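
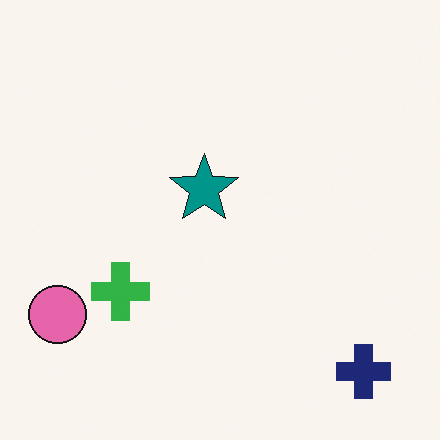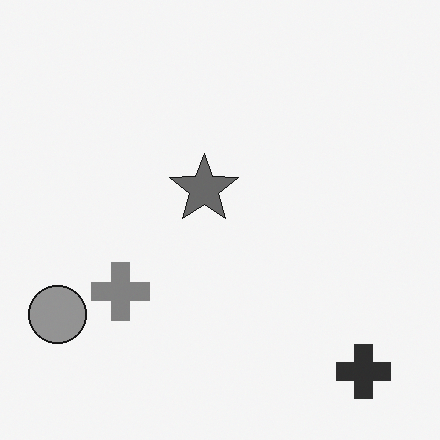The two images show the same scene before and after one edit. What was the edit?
This is the original image converted to grayscale.

All color is removed — every shape is now a shade of grey.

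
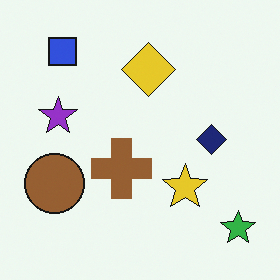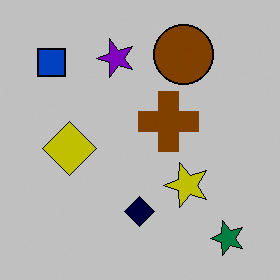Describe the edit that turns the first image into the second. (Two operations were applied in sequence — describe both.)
The image was aggressively posterized, then transposed (reflected across the top-left ↔ bottom-right diagonal).

Each flat color has snapped to a coarser quantized level — most visibly, the near-white background has dropped to a flat grey. Shapes have swapped their row and column positions — what was in the top-right is now in the bottom-left — a diagonal reflection.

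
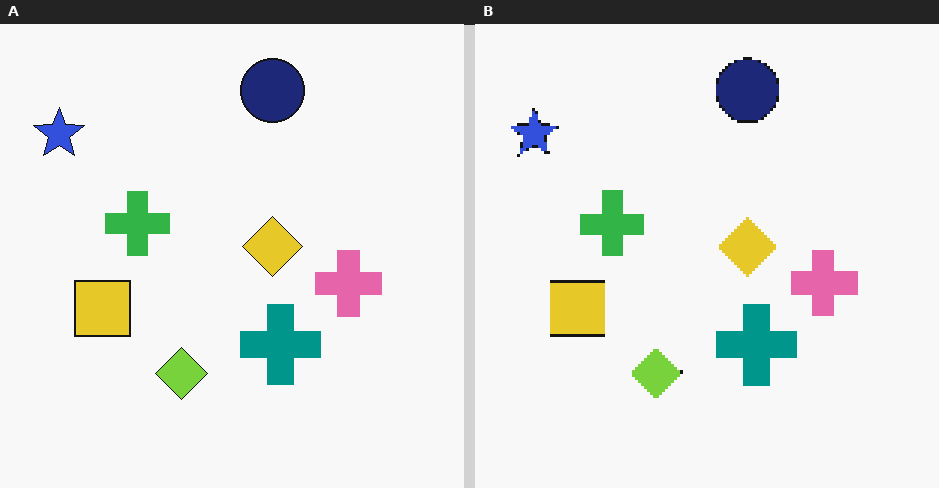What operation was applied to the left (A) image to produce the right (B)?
The right (B) image is the left (A) lightly pixelated (a mild mosaic effect).

Shapes are reduced to large square blocks; fine edges and outlines are lost — a downscale-then-upscale (mosaic) effect.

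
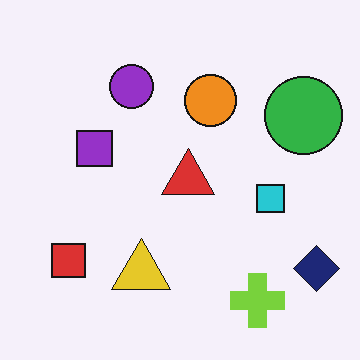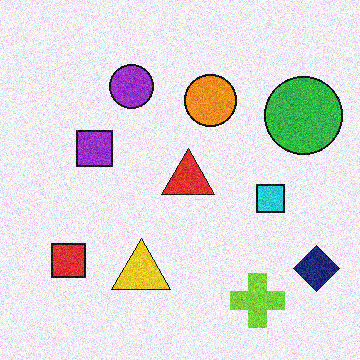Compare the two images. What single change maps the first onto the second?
The image was degraded with visible gaussian noise.

Random speckle covers the whole image, including the flat background.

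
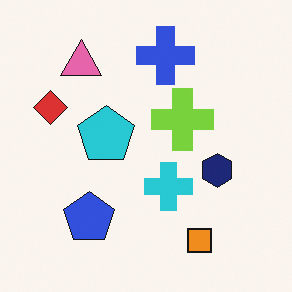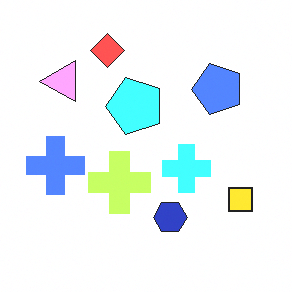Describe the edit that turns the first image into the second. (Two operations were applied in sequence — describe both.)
The image was brightened a lot, then transposed (reflected across the top-left ↔ bottom-right diagonal).

Every pixel — background and shapes alike — is uniformly brightened. Shapes have swapped their row and column positions — what was in the top-right is now in the bottom-left — a diagonal reflection.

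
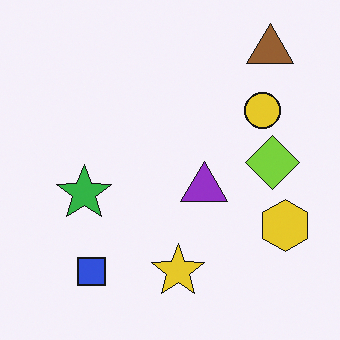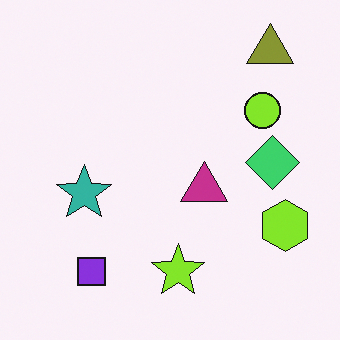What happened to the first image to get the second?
The second image is the first hue-shifted slightly.

Every shape's color has rotated by the same amount around the hue wheel — a uniform hue shift.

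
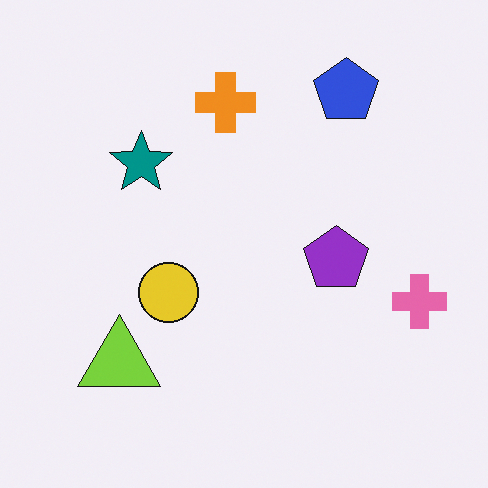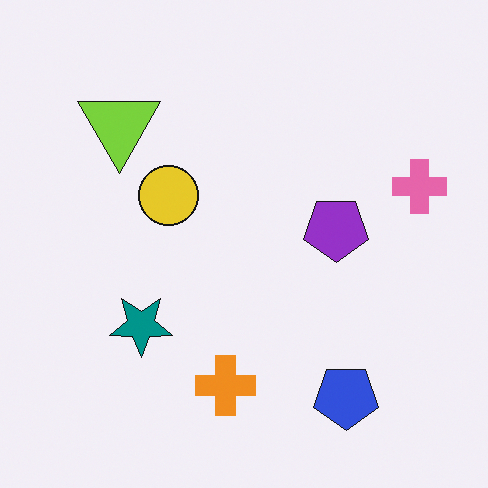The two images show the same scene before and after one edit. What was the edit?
The image was flipped vertically (top ↔ bottom).

The blue pentagon is in the top-right of the first image and the bottom-right of the second — shapes on opposite sides of the horizontal midline have swapped in a mirror flip.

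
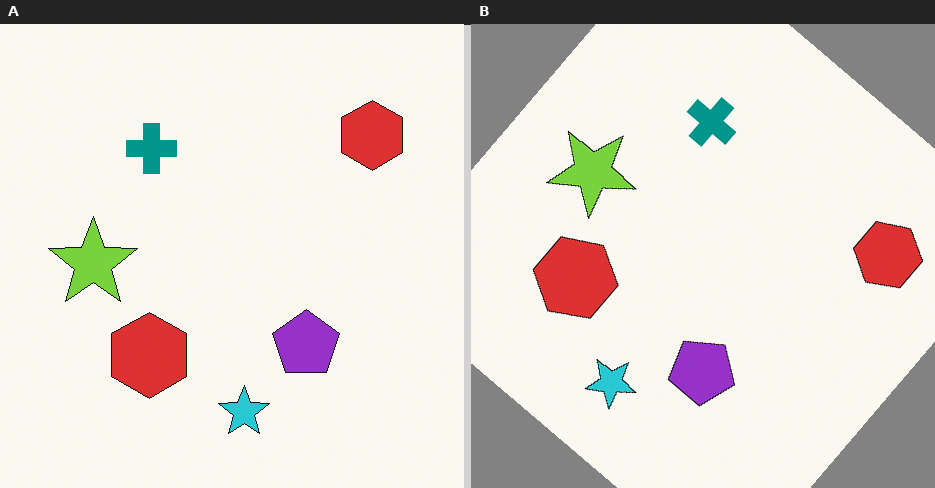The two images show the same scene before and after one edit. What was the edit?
The transformation is: rotated clockwise by a large amount — several tens of degrees.

Every shape is tilted by the same angle and the image corners show triangular fill wedges — a whole-image rotation by a non-right angle.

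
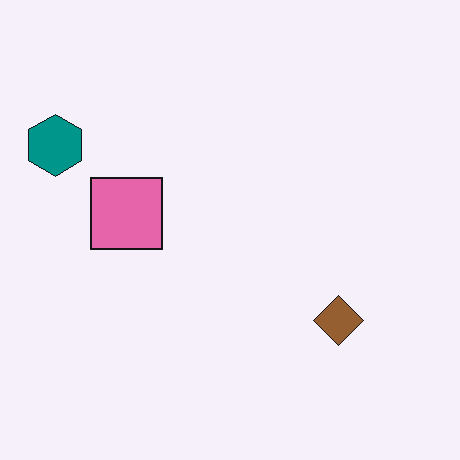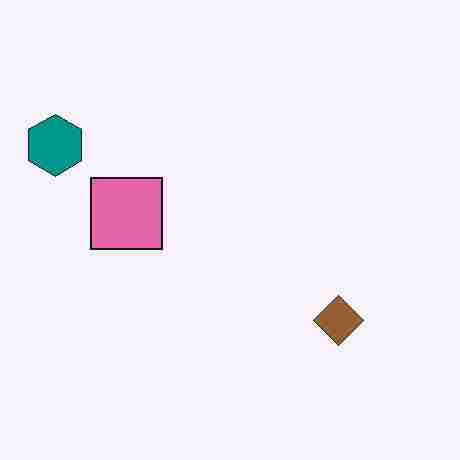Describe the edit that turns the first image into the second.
The image was degraded with heavy JPEG compression.

Blocky 8×8 compression artifacts appear around shape edges and the flat background shows ringing — characteristic JPEG degradation.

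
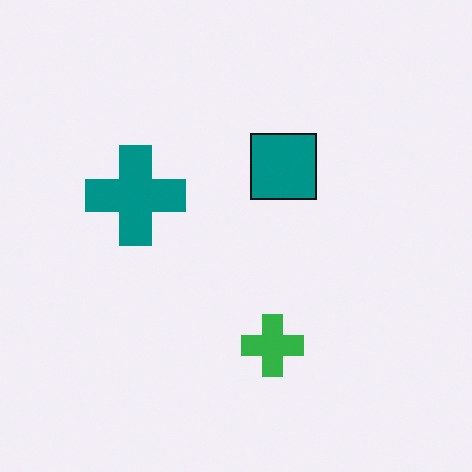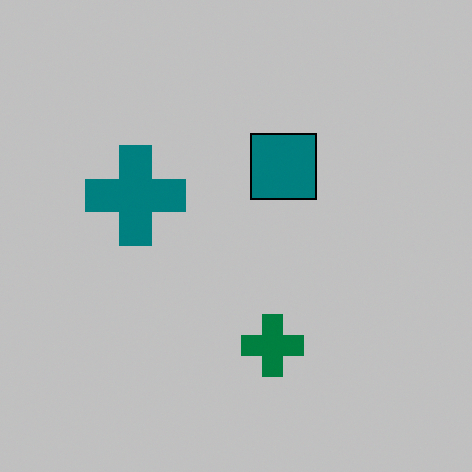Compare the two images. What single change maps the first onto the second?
The transformation is: aggressively posterized.

Each flat color has snapped to a coarser quantized level — most visibly, the near-white background has dropped to a flat grey.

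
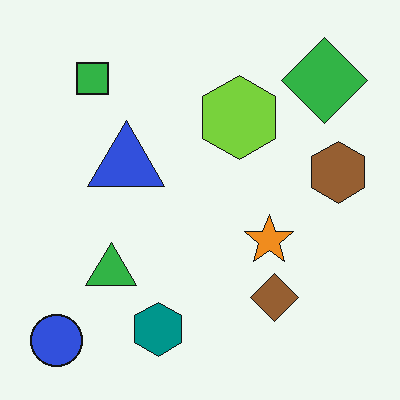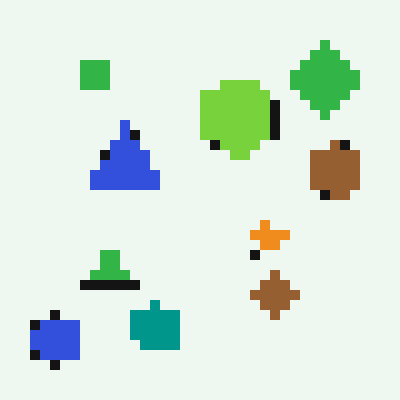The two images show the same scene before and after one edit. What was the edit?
Heavily pixelated into large blocks.

Shapes are reduced to large square blocks; fine edges and outlines are lost — a downscale-then-upscale (mosaic) effect.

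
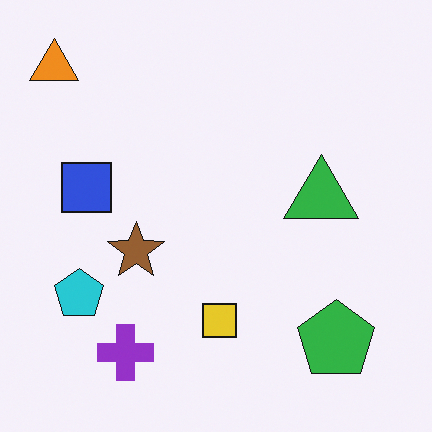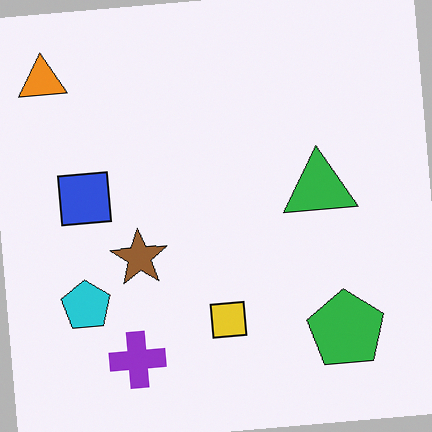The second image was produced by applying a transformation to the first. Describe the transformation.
Rotated counter-clockwise by a small amount.

Every shape is tilted by the same angle and the image corners show triangular fill wedges — a whole-image rotation by a non-right angle.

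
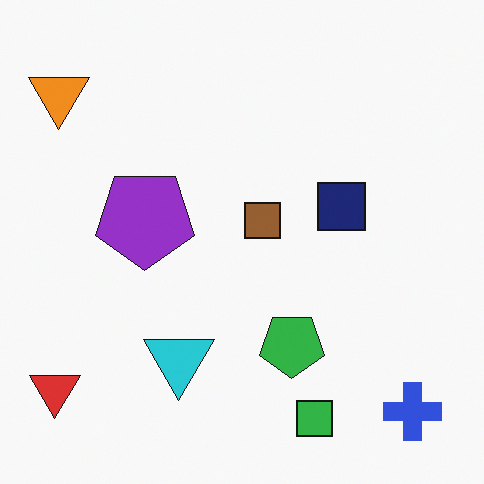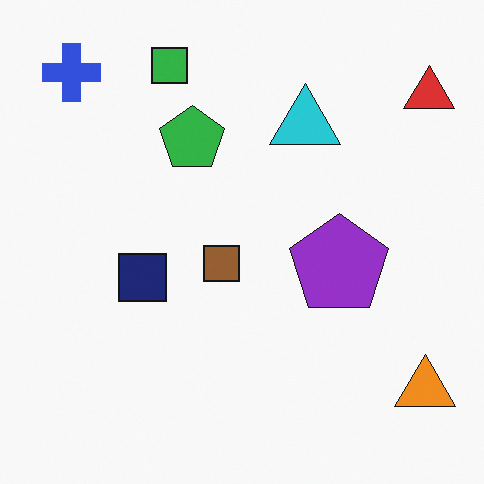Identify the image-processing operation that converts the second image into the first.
The transformation is: rotated 180°.

The blue cross sits in the top-left of the second image and the bottom-right of the first — consistent with a whole-image 180° rotation.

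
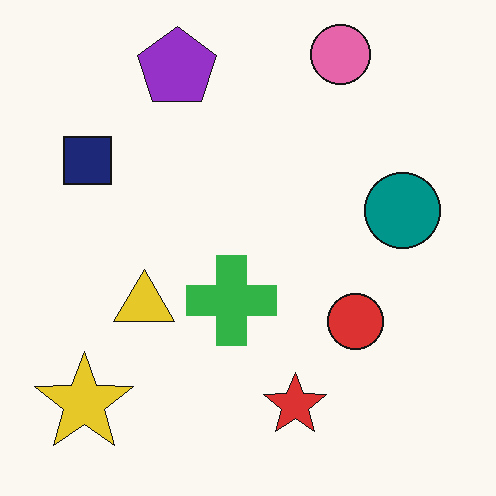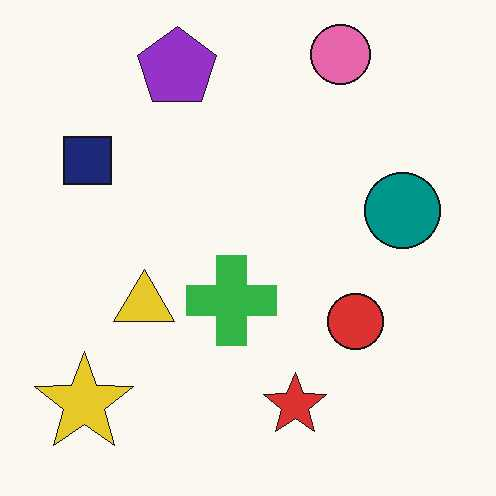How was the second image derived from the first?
This is the original image given moderate JPEG compression.

Blocky 8×8 compression artifacts appear around shape edges and the flat background shows ringing — characteristic JPEG degradation.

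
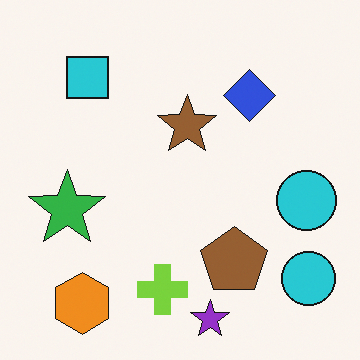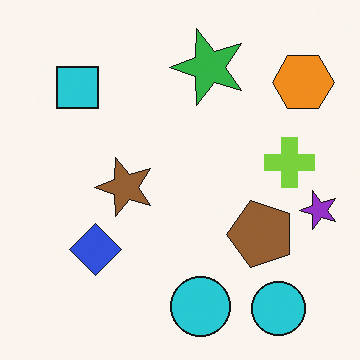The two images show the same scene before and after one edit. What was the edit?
This is the original image transposed (reflected across the top-left ↔ bottom-right diagonal).

Shapes have swapped their row and column positions — what was in the top-right is now in the bottom-left — a diagonal reflection.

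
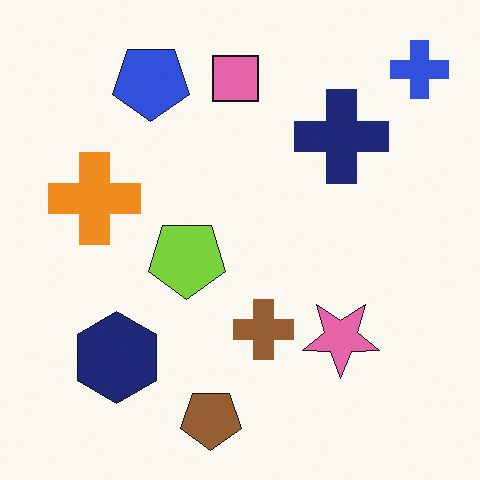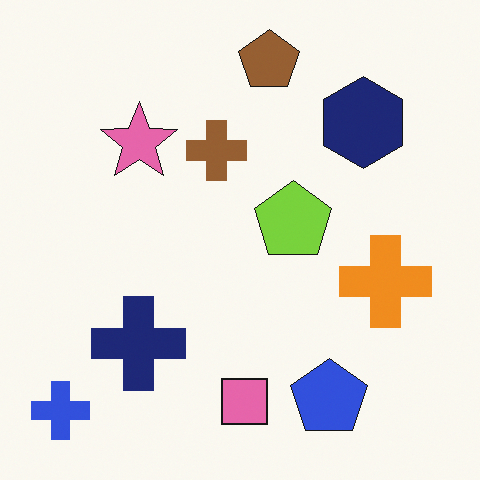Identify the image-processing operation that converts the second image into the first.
It was rotated 180°.

The blue cross sits in the bottom-left of the second image and the top-right of the first — consistent with a whole-image 180° rotation.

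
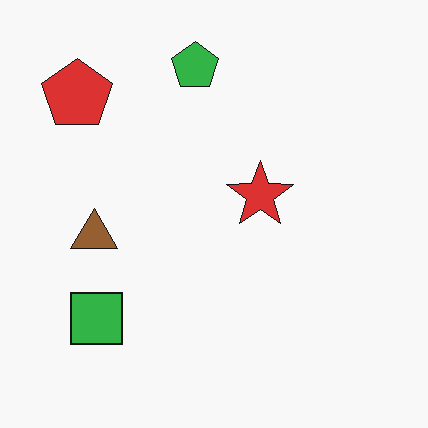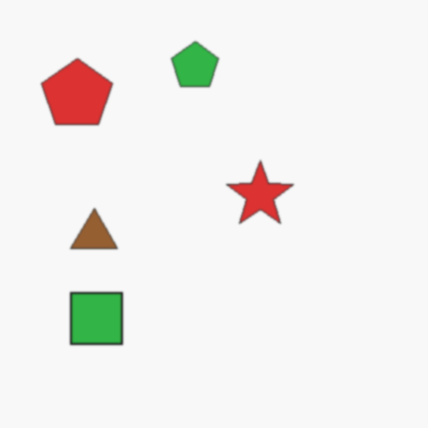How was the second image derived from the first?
The image was lightly blurred.

Shape edges and outlines are uniformly softened across the whole image.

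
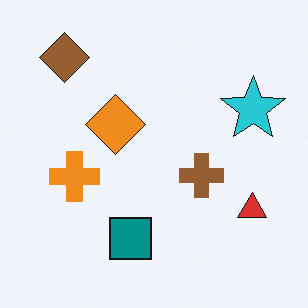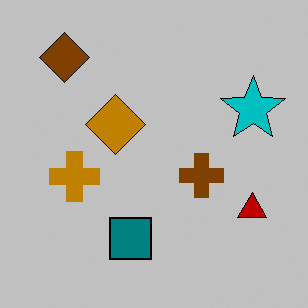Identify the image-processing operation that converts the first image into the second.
The image was heavily posterized to just a handful of flat colors.

Each flat color has snapped to a coarser quantized level — most visibly, the near-white background has dropped to a flat grey.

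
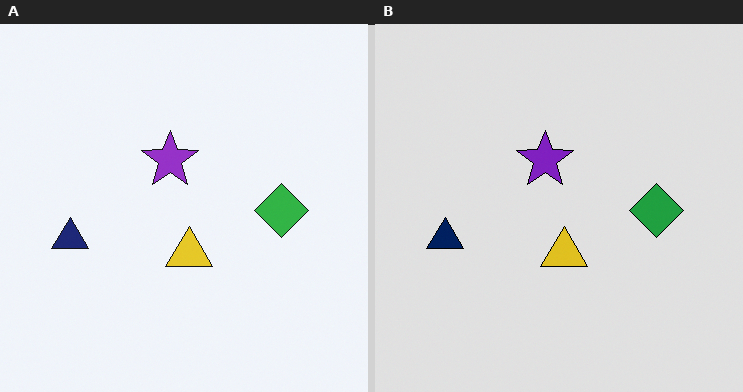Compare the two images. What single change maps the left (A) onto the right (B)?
The transformation is: posterized to a reduced palette.

Each flat color has snapped to a coarser quantized level — most visibly, the near-white background has dropped to a flat grey.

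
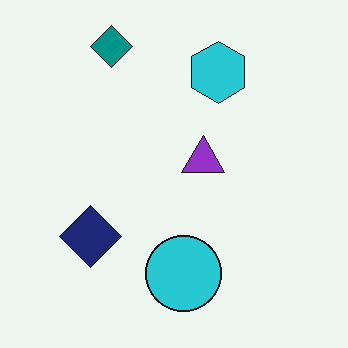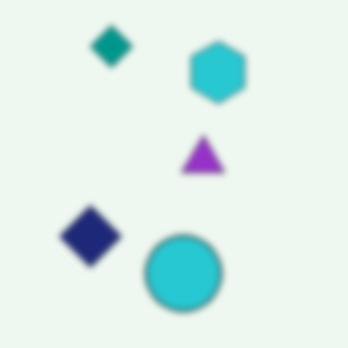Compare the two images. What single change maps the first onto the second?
Moderately blurred.

Shape edges and outlines are uniformly softened across the whole image.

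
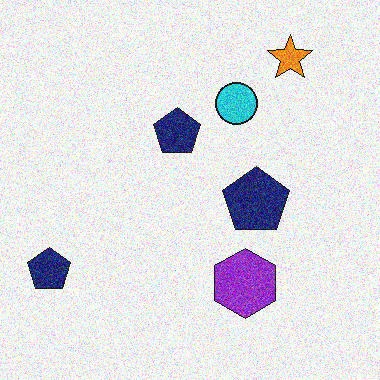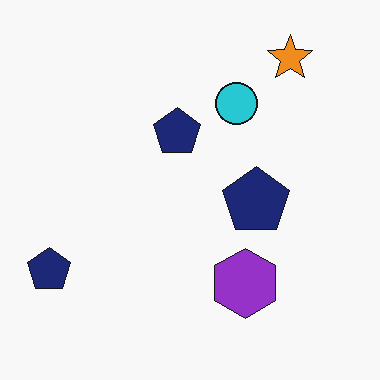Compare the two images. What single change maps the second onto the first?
The image was degraded with visible gaussian noise.

Random speckle covers the whole image, including the flat background.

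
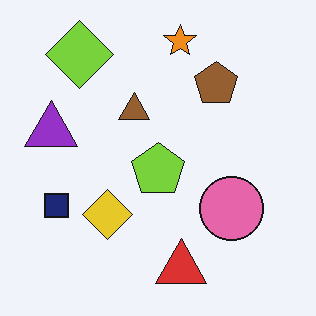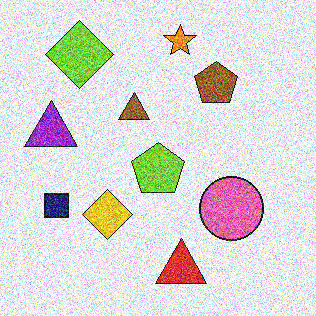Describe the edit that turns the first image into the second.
The second image is the first degraded with heavy additive noise.

Random speckle covers the whole image, including the flat background.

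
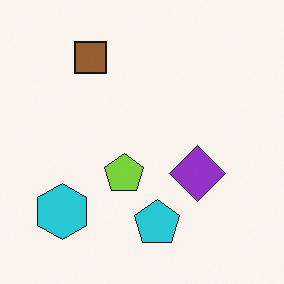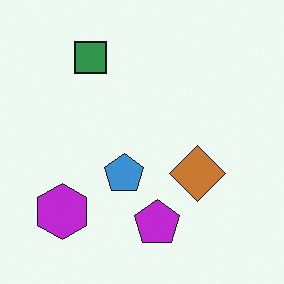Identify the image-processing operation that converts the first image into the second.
The second image is the first hue-shifted by a moderate amount.

Every shape's color has rotated by the same amount around the hue wheel — a uniform hue shift.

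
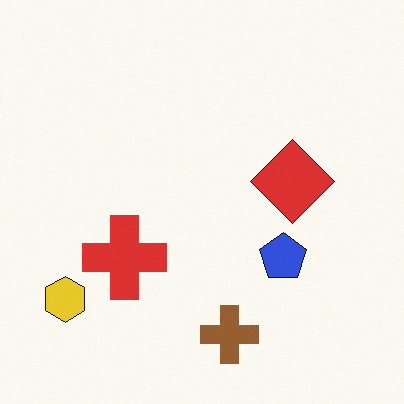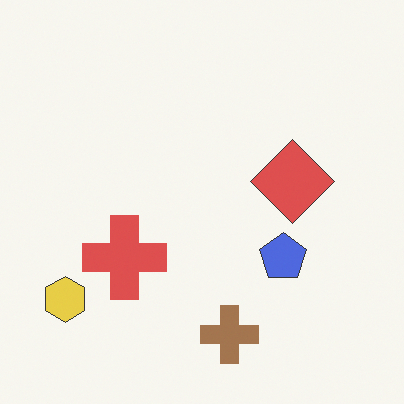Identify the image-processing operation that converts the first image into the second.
This is the original image given slightly reduced contrast.

Tones are pushed toward mid-grey across the whole image — a global contrast change.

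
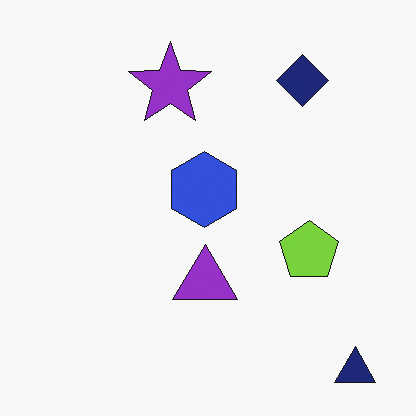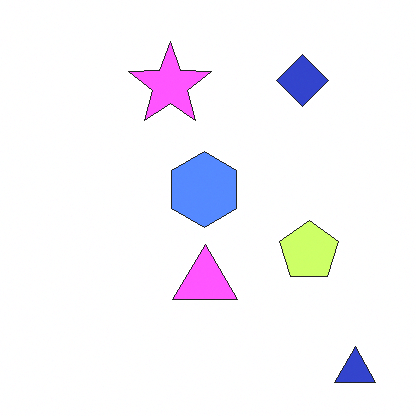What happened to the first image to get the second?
Brightened a lot.

Every pixel — background and shapes alike — is uniformly brightened.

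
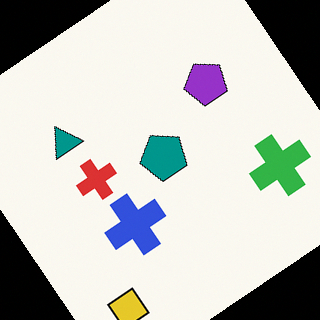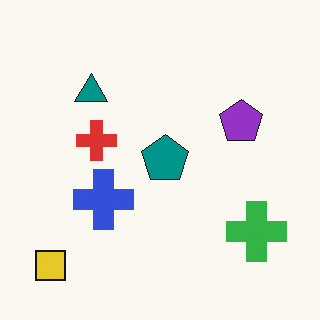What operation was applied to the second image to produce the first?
Rotated counter-clockwise by a large amount — several tens of degrees.

Every shape is tilted by the same angle and the image corners show triangular fill wedges — a whole-image rotation by a non-right angle.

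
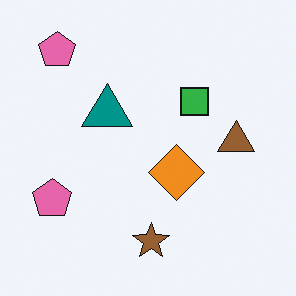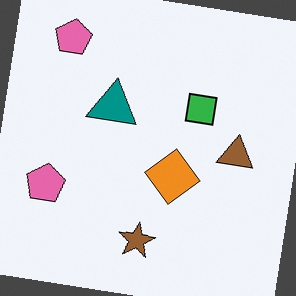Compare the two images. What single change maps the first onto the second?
The second image is the first rotated clockwise by a few degrees.

Every shape is tilted by the same angle and the image corners show triangular fill wedges — a whole-image rotation by a non-right angle.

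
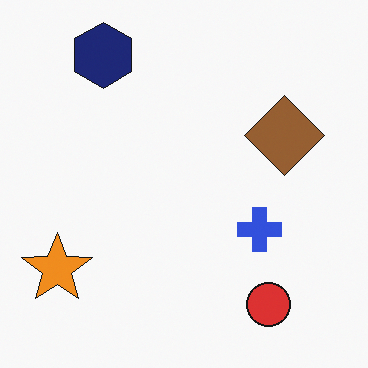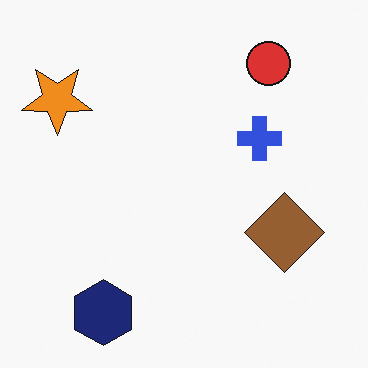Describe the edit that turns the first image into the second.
The image was flipped vertically (top ↔ bottom).

The navy hexagon is in the top-left of the first image and the bottom-left of the second — shapes on opposite sides of the horizontal midline have swapped in a mirror flip.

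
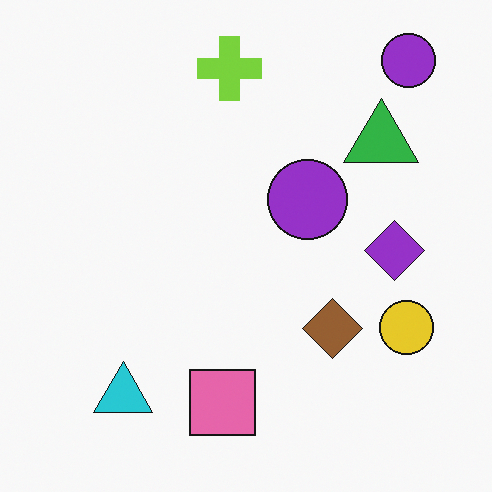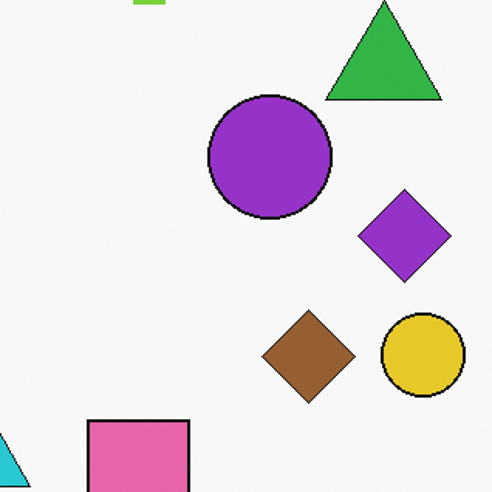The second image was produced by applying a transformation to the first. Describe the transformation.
It was cropped to a modestly smaller region and rescaled.

The visible shapes are larger and the field of view is narrower; shapes near the original edges may be partly or wholly outside the frame — a crop-and-rescale.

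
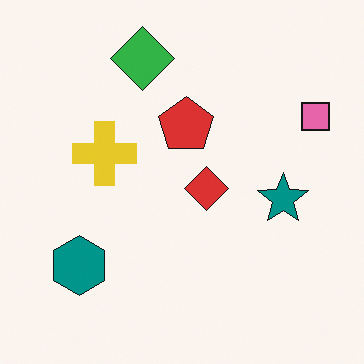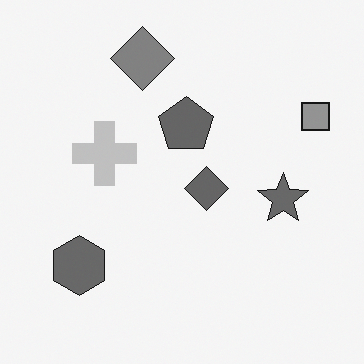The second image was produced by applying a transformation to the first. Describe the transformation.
The transformation is: converted to grayscale.

All color is removed — every shape is now a shade of grey.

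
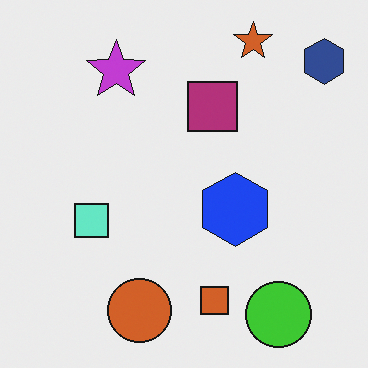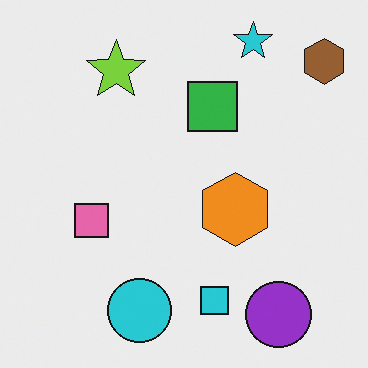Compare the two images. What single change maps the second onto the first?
It was hue-shifted through roughly half the color wheel.

Every shape's color has rotated by the same amount around the hue wheel — a uniform hue shift.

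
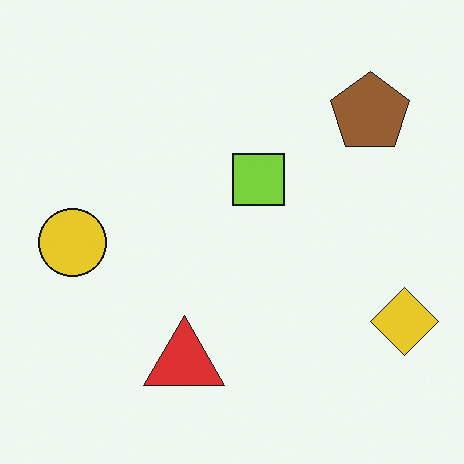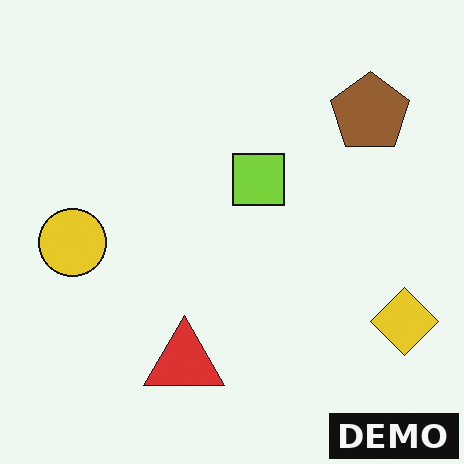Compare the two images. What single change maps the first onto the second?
The image was watermarked with the text "DEMO" in the lower-right corner.

A dark label reading "DEMO" appears in the lower-right corner.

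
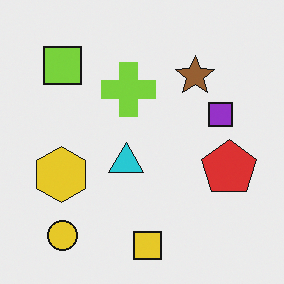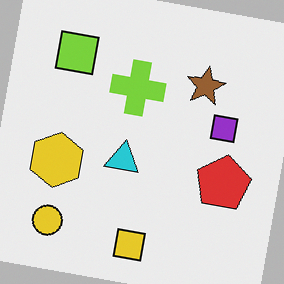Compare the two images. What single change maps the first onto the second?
The transformation is: rotated clockwise by a small amount.

Every shape is tilted by the same angle and the image corners show triangular fill wedges — a whole-image rotation by a non-right angle.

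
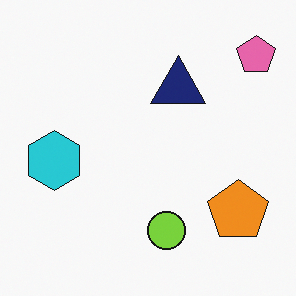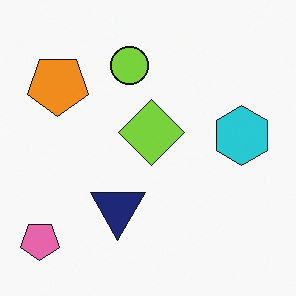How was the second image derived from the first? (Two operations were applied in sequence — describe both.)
The second image is the first rotated 180°, then overlaid with an additional lime diamond.

The pink pentagon sits in the top-right of the first image and the bottom-left of the second — consistent with a whole-image 180° rotation. A lime diamond appears in the second image that is absent from the first.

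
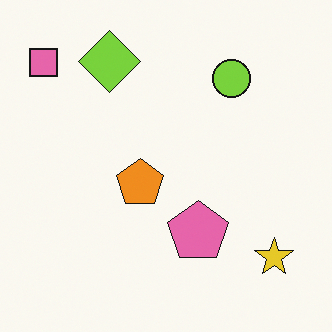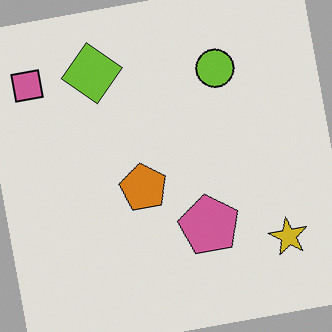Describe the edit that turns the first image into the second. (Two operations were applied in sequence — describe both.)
The transformation is: rotated counter-clockwise by a slight angle, then darkened a little.

Every shape is tilted by the same angle and the image corners show triangular fill wedges — a whole-image rotation by a non-right angle. Every pixel — background and shapes alike — is uniformly darkened.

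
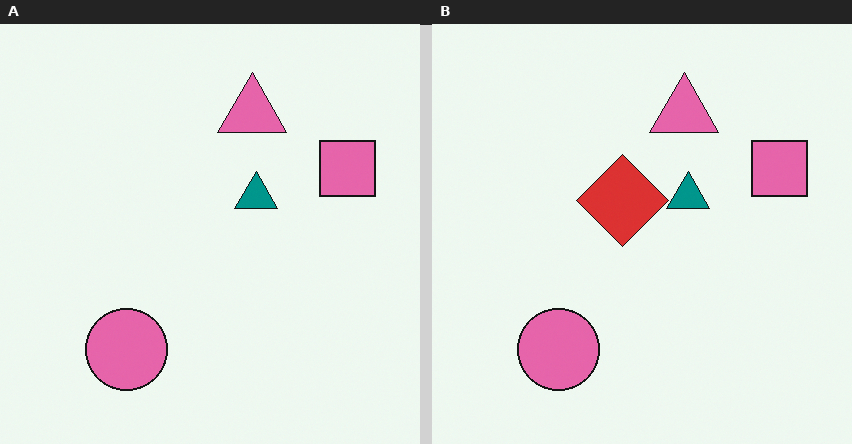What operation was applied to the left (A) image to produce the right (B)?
Overlaid with an additional red diamond.

A red diamond appears in the right (B) image that is absent from the left (A).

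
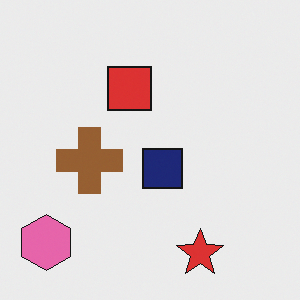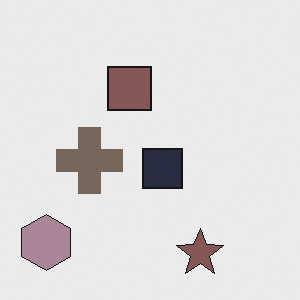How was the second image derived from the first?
This is the original image made much more muted (saturation change).

All colors are more muted and greyish — a global saturation change.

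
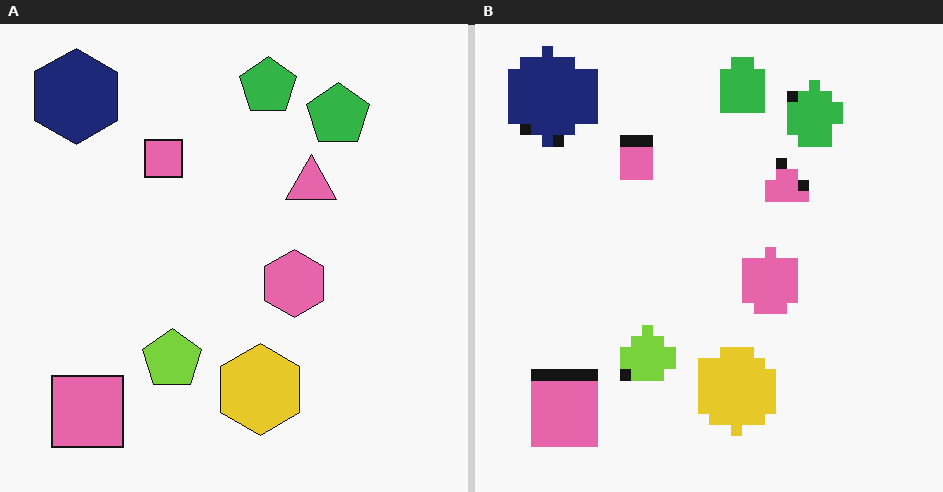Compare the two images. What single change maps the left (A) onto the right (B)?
Heavily pixelated into large blocks.

Shapes are reduced to large square blocks; fine edges and outlines are lost — a downscale-then-upscale (mosaic) effect.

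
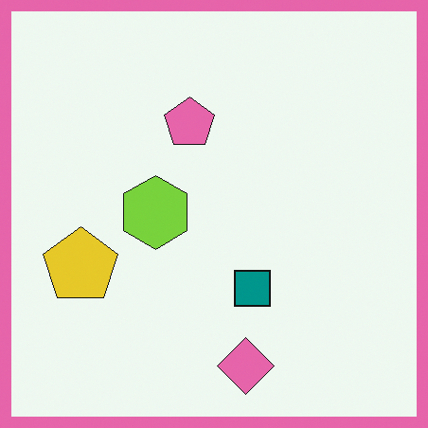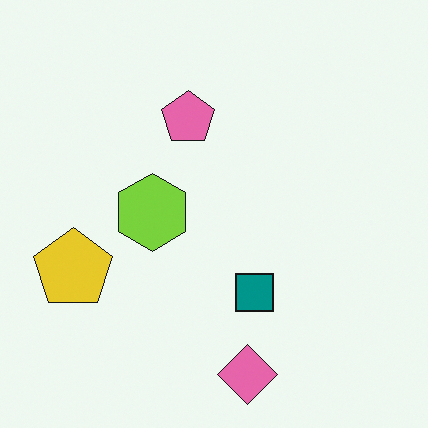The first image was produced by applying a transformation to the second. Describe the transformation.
The first image is the second framed with a pink border.

A solid pink frame runs around the edge of the first image, with the content slightly shrunk inside it.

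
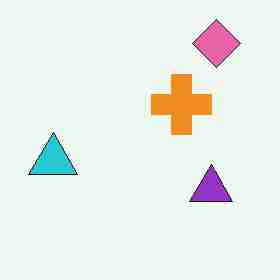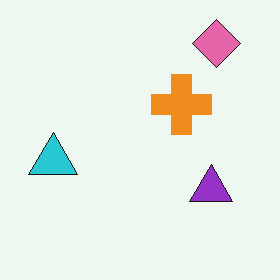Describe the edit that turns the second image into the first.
This is the original image degraded with heavy JPEG compression.

Blocky 8×8 compression artifacts appear around shape edges and the flat background shows ringing — characteristic JPEG degradation.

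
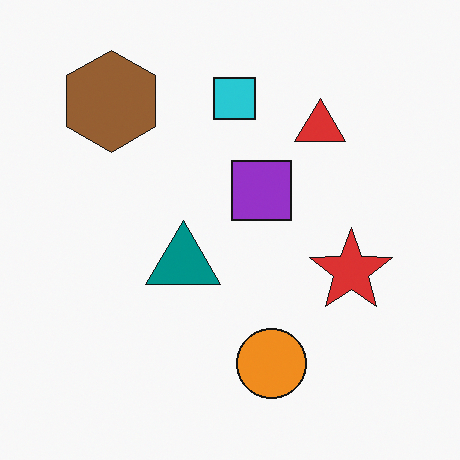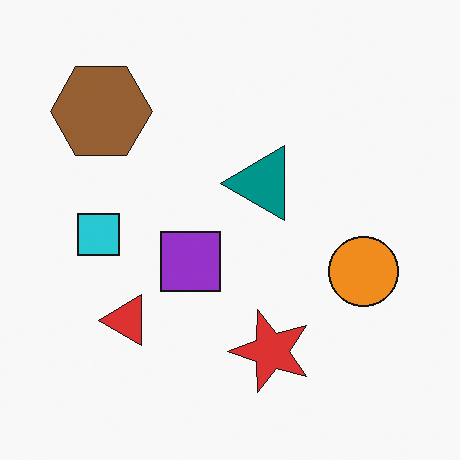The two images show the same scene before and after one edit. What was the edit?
The transformation is: transposed (reflected across the top-left ↔ bottom-right diagonal).

Shapes have swapped their row and column positions — what was in the top-right is now in the bottom-left — a diagonal reflection.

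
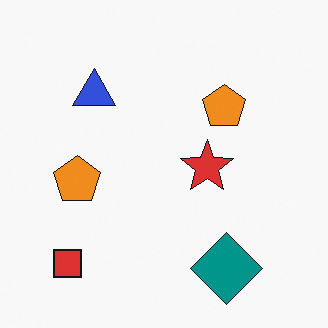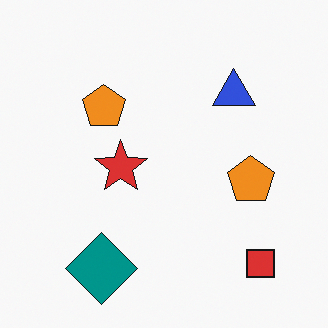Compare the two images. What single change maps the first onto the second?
Flipped horizontally (left ↔ right).

The red square is in the bottom-left of the first image and the bottom-right of the second — shapes on opposite sides of the vertical midline have swapped in a mirror flip.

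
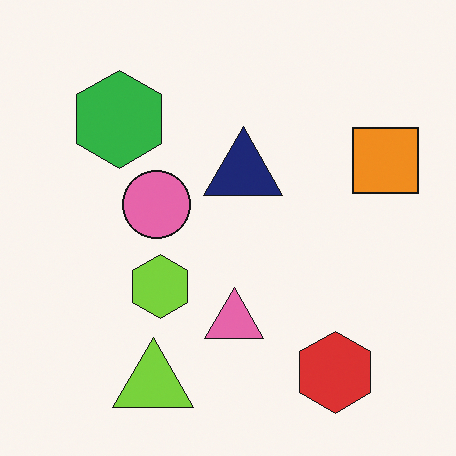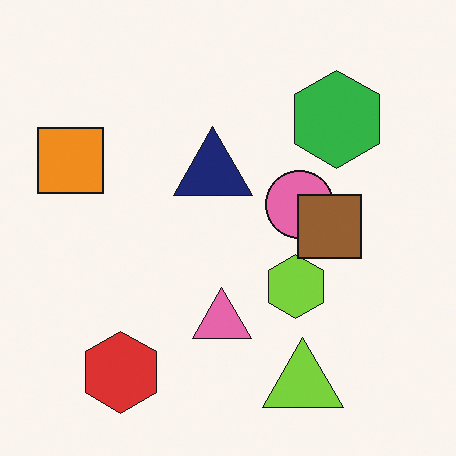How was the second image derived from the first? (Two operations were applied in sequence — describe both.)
This is the original image flipped horizontally (left ↔ right), then overlaid with an additional brown square.

The orange square is in the right of the first image and the left of the second — shapes on opposite sides of the vertical midline have swapped in a mirror flip. A brown square appears in the second image that is absent from the first.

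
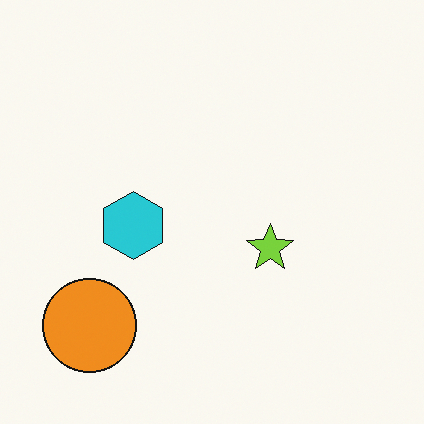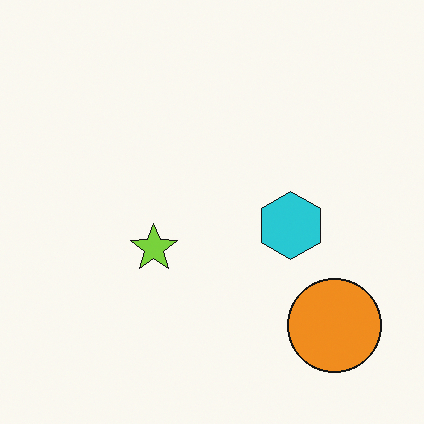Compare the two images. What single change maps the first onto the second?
Flipped horizontally (left ↔ right).

The orange circle is in the bottom-left of the first image and the bottom-right of the second — shapes on opposite sides of the vertical midline have swapped in a mirror flip.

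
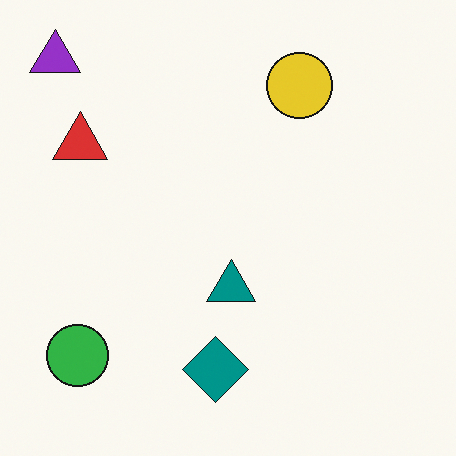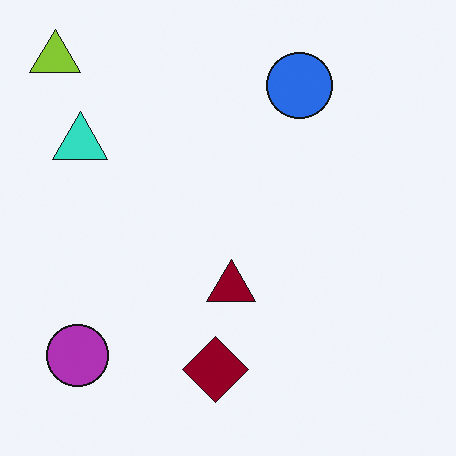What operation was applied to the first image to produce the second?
It was hue-shifted through roughly half the color wheel.

Every shape's color has rotated by the same amount around the hue wheel — a uniform hue shift.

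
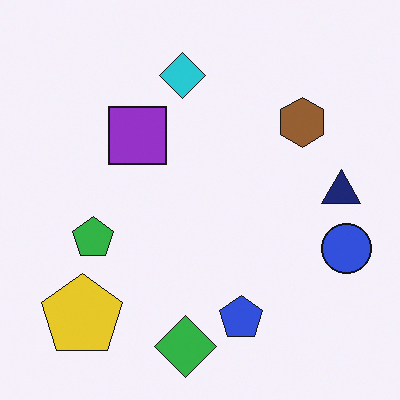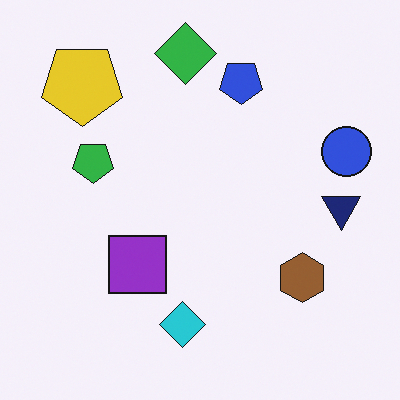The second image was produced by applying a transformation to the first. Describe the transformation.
It was flipped vertically (top ↔ bottom).

The green diamond is in the bottom of the first image and the top of the second — shapes on opposite sides of the horizontal midline have swapped in a mirror flip.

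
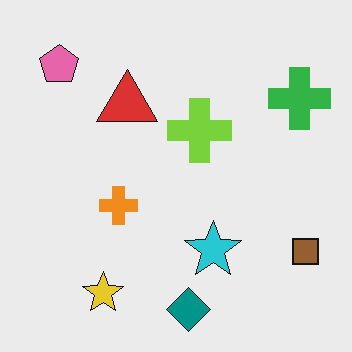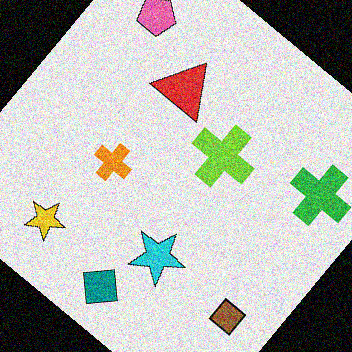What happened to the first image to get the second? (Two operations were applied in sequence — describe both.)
This is the original image rotated clockwise by a large amount — several tens of degrees, then degraded with strong gaussian noise.

Every shape is tilted by the same angle and the image corners show triangular fill wedges — a whole-image rotation by a non-right angle. Random speckle covers the whole image, including the flat background.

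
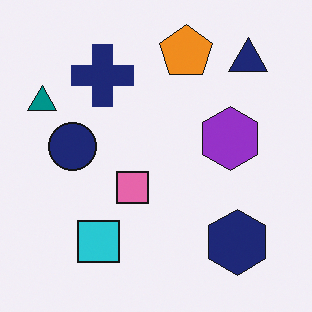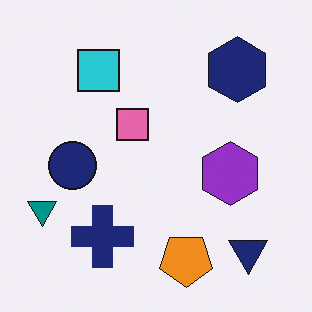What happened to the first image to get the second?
The transformation is: flipped vertically (top ↔ bottom).

The orange pentagon is in the top of the first image and the bottom of the second — shapes on opposite sides of the horizontal midline have swapped in a mirror flip.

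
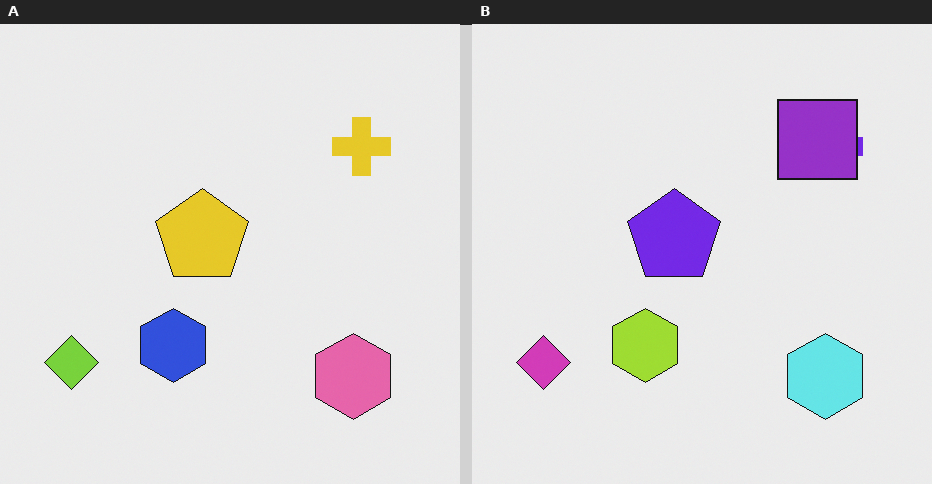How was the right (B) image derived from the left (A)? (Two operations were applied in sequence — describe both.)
This is the original image hue-shifted by a large amount, then overlaid with an additional purple square.

Every shape's color has rotated by the same amount around the hue wheel — a uniform hue shift. A purple square appears in the right (B) image that is absent from the left (A).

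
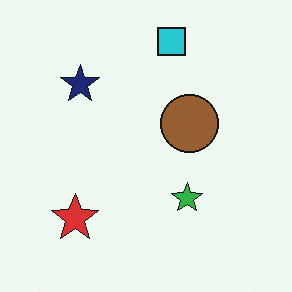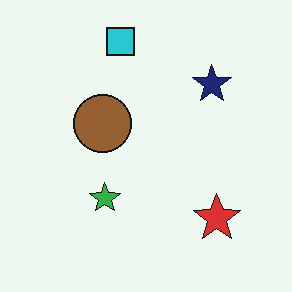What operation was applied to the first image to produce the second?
This is the original image flipped horizontally (left ↔ right).

The red star is in the bottom-left of the first image and the bottom-right of the second — shapes on opposite sides of the vertical midline have swapped in a mirror flip.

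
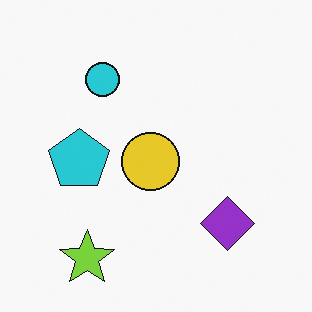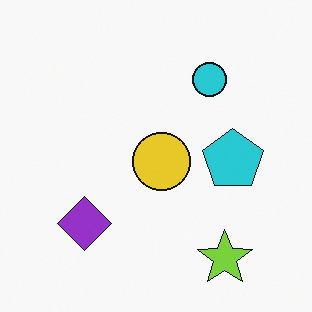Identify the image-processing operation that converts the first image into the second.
Flipped horizontally (left ↔ right).

The cyan pentagon is in the left of the first image and the right of the second — shapes on opposite sides of the vertical midline have swapped in a mirror flip.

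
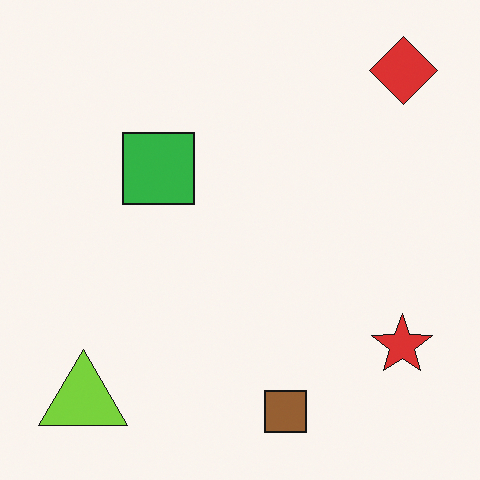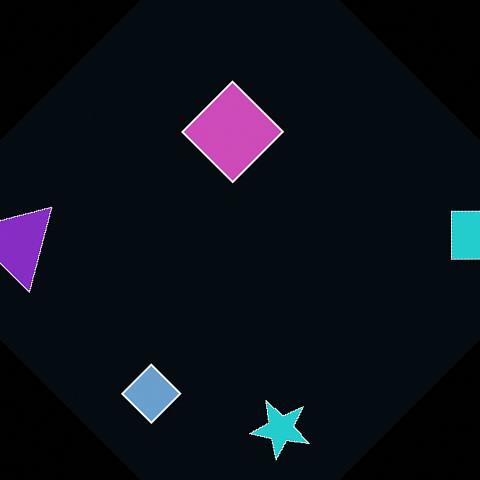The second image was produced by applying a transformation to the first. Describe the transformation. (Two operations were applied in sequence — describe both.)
The image was color-inverted (negative), then rotated clockwise by a large amount — several tens of degrees.

The light background has become dark and every shape's color is its complement — a photographic negative. Every shape is tilted by the same angle and the image corners show triangular fill wedges — a whole-image rotation by a non-right angle.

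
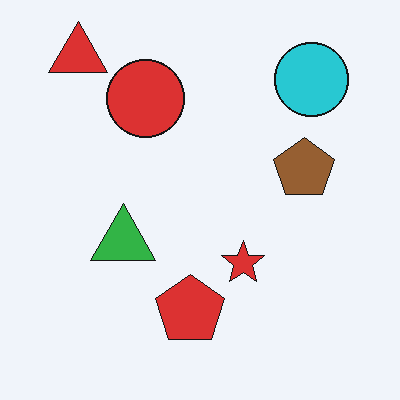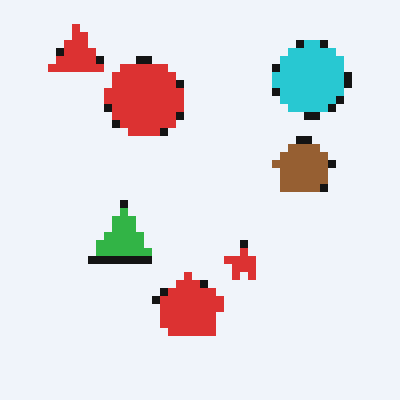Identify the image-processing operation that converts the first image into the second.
This is the original image moderately pixelated.

Shapes are reduced to large square blocks; fine edges and outlines are lost — a downscale-then-upscale (mosaic) effect.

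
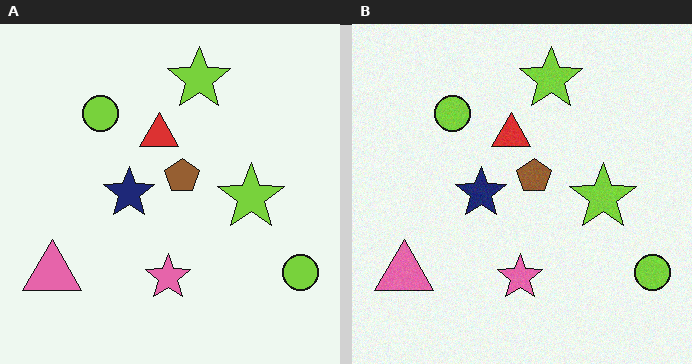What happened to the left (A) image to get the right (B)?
Degraded with light additive noise.

Random speckle covers the whole image, including the flat background.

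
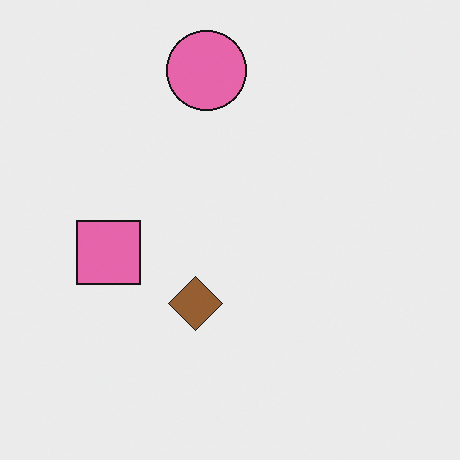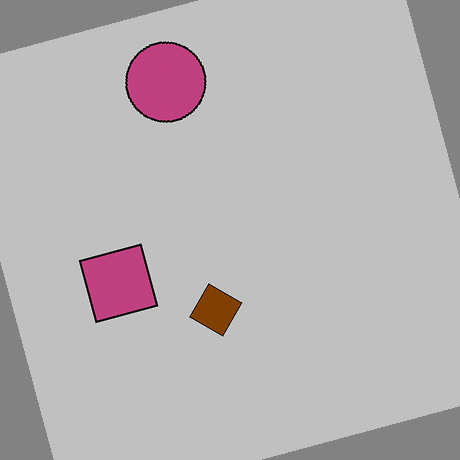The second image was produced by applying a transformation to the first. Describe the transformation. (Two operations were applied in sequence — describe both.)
The second image is the first aggressively posterized, then rotated counter-clockwise by a moderate amount.

Each flat color has snapped to a coarser quantized level — most visibly, the near-white background has dropped to a flat grey. Every shape is tilted by the same angle and the image corners show triangular fill wedges — a whole-image rotation by a non-right angle.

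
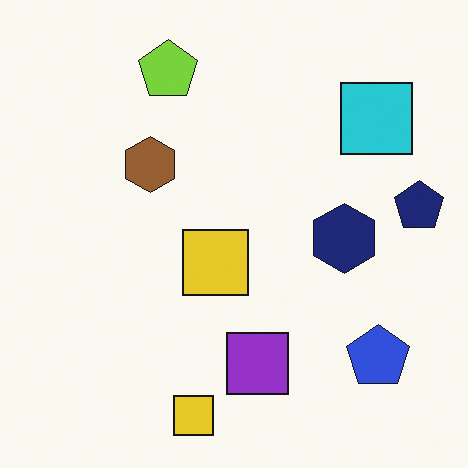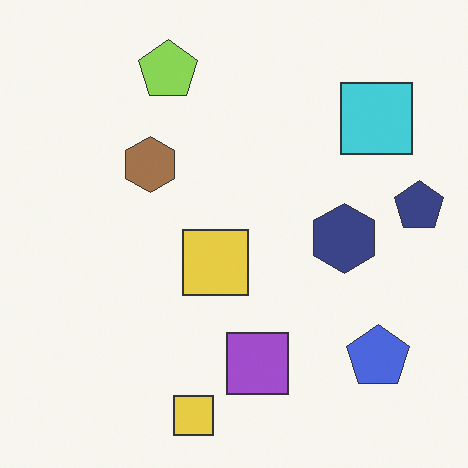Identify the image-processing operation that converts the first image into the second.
Given slightly reduced contrast.

Tones are pushed toward mid-grey across the whole image — a global contrast change.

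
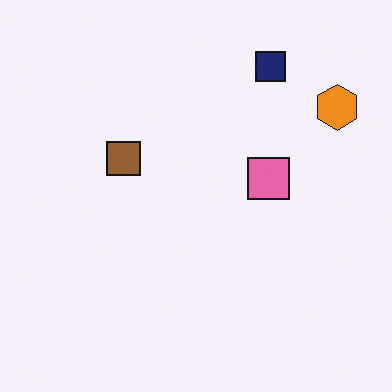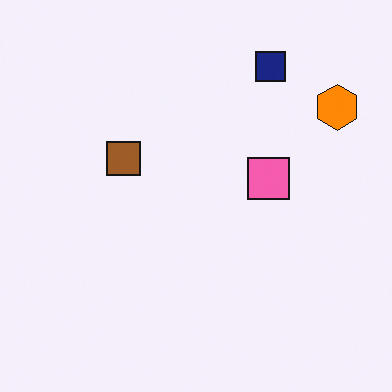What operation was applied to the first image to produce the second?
The image was slightly oversaturated.

All colors are more vivid — a global saturation change.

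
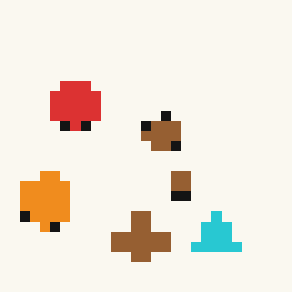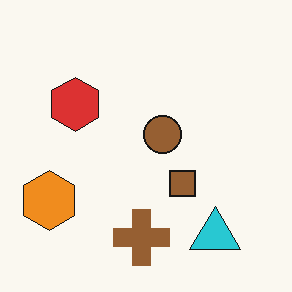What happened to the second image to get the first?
The first image is the second coarsely pixelated.

Shapes are reduced to large square blocks; fine edges and outlines are lost — a downscale-then-upscale (mosaic) effect.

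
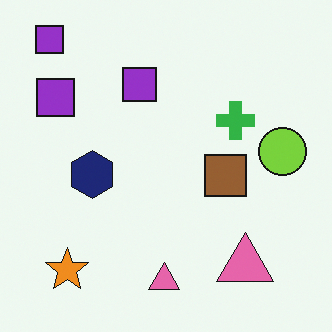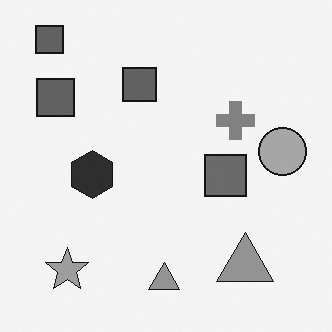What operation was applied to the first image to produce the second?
The transformation is: converted to grayscale.

All color is removed — every shape is now a shade of grey.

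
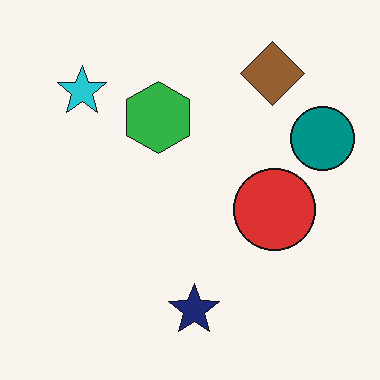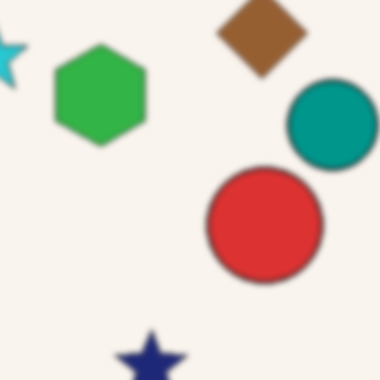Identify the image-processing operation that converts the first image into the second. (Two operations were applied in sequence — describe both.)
This is the original image slightly softened, then cropped slightly and scaled back up.

Shape edges and outlines are uniformly softened across the whole image. The visible shapes are larger and the field of view is narrower; shapes near the original edges may be partly or wholly outside the frame — a crop-and-rescale.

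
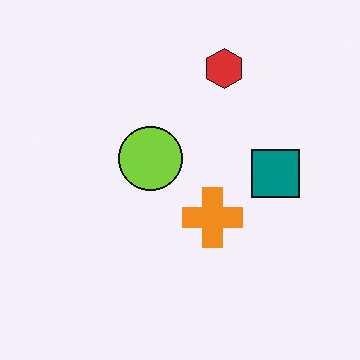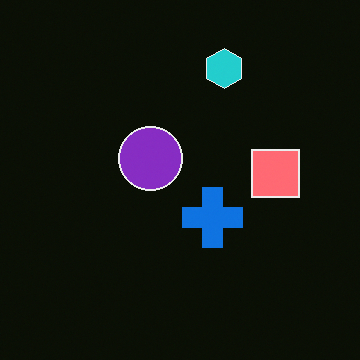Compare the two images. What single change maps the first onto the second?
The second image is the first color-inverted (negative).

The light background has become dark and every shape's color is its complement — a photographic negative.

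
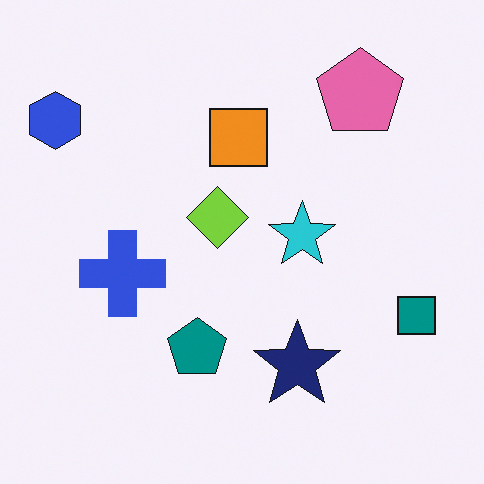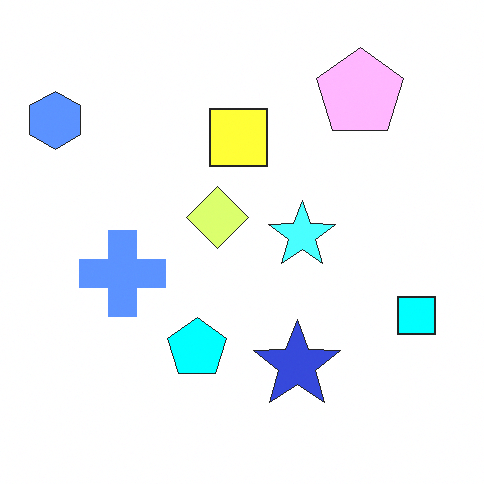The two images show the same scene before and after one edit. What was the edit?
The image was brightened a lot.

Every pixel — background and shapes alike — is uniformly brightened.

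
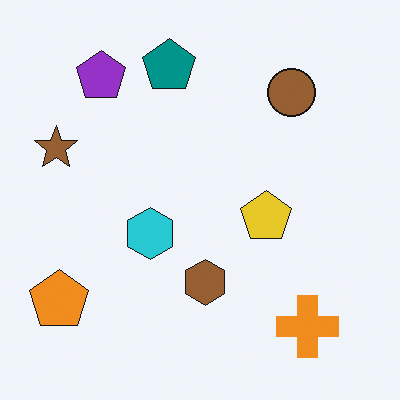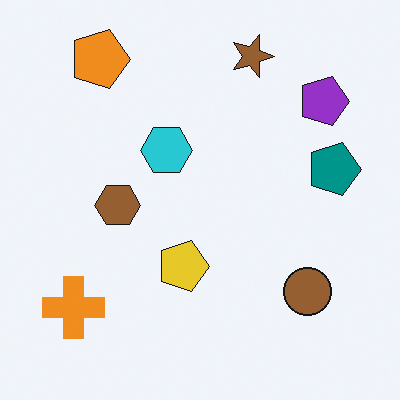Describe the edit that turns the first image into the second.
It was rotated 90° clockwise.

The orange pentagon sits in the bottom-left of the first image and the top-left of the second — consistent with a whole-image 90° clockwise rotation.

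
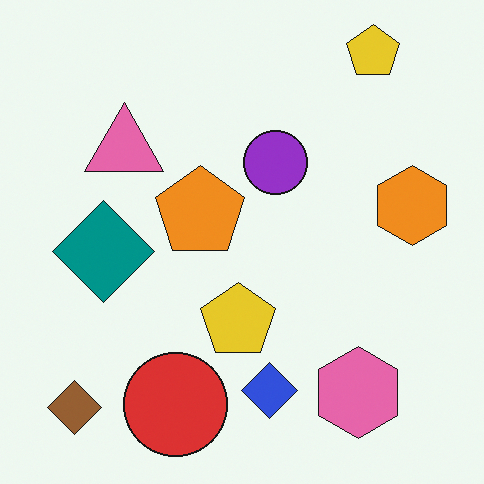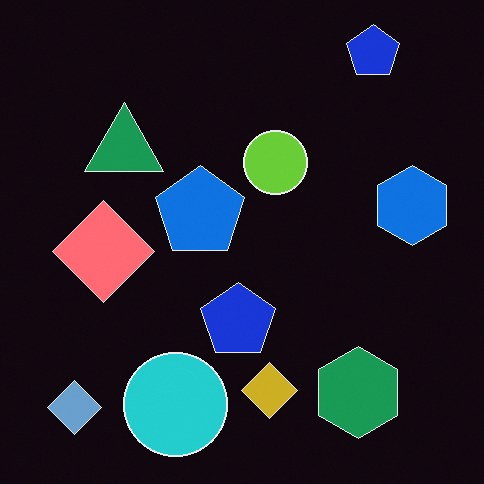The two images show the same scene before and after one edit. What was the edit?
Color-inverted (negative).

The light background has become dark and every shape's color is its complement — a photographic negative.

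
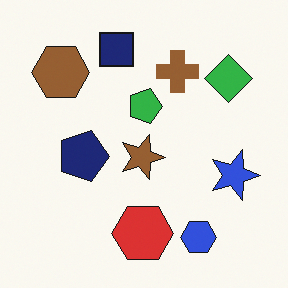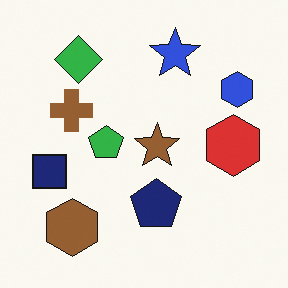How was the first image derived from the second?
The transformation is: rotated 90° clockwise.

The brown hexagon sits in the bottom-left of the second image and the top-left of the first — consistent with a whole-image 90° clockwise rotation.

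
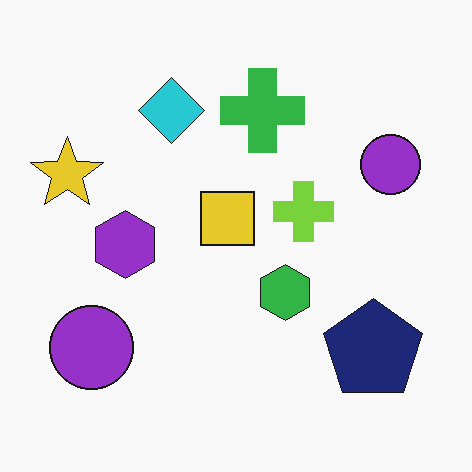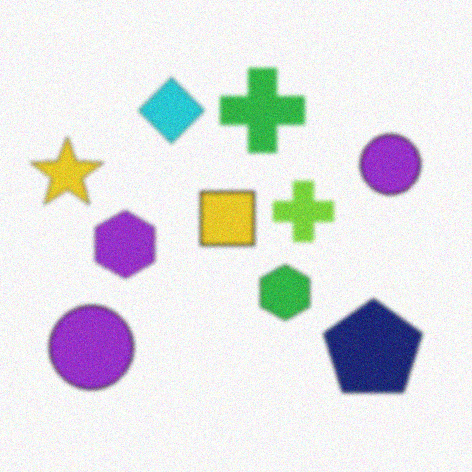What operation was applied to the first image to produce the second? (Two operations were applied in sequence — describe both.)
The second image is the first lightly blurred, then degraded with light additive noise.

Shape edges and outlines are uniformly softened across the whole image. Random speckle covers the whole image, including the flat background.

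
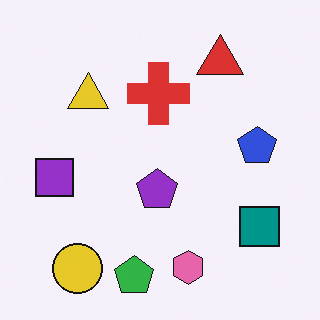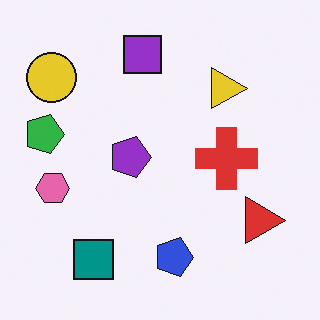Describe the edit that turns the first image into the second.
It was rotated 90° clockwise.

The yellow circle sits in the bottom-left of the first image and the top-left of the second — consistent with a whole-image 90° clockwise rotation.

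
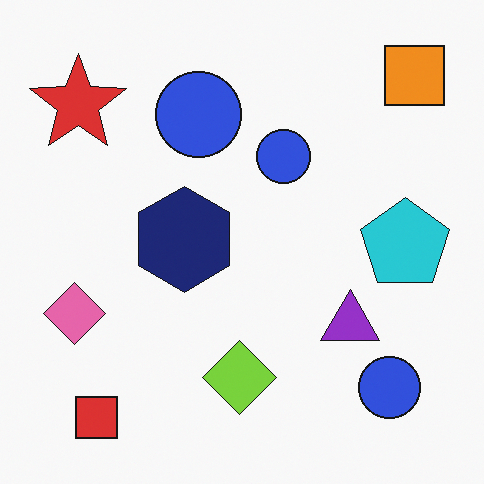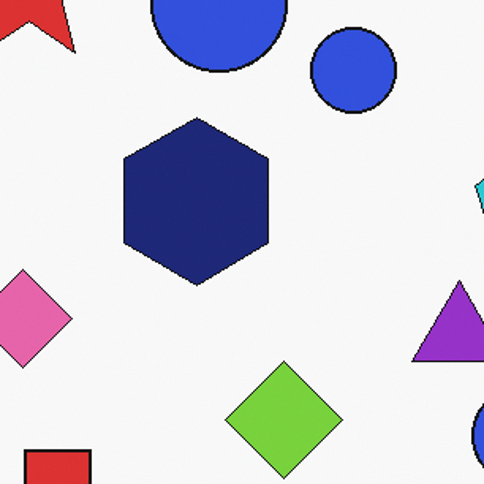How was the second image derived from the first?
The second image is the first cropped to a modestly smaller region and rescaled.

The visible shapes are larger and the field of view is narrower; shapes near the original edges may be partly or wholly outside the frame — a crop-and-rescale.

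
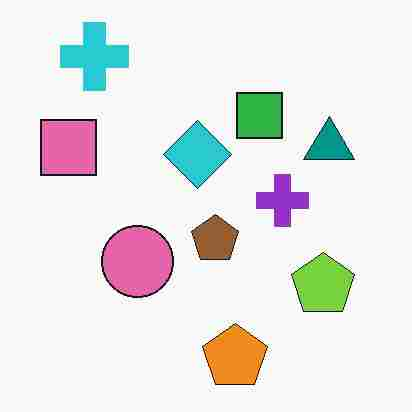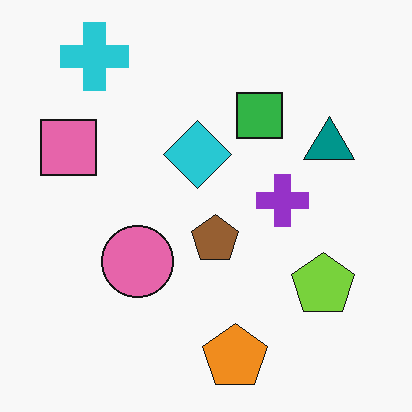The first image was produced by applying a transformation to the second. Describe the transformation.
This is the original image heavily JPEG-compressed with obvious blocking artifacts.

Blocky 8×8 compression artifacts appear around shape edges and the flat background shows ringing — characteristic JPEG degradation.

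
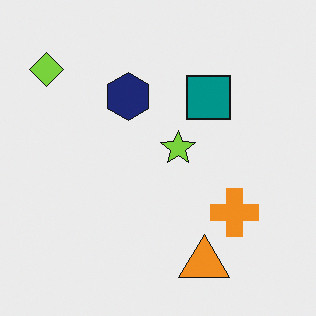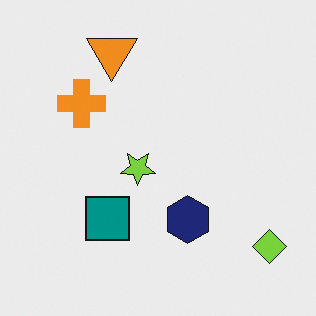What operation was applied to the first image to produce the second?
The transformation is: rotated 180°.

The lime diamond sits in the top-left of the first image and the bottom-right of the second — consistent with a whole-image 180° rotation.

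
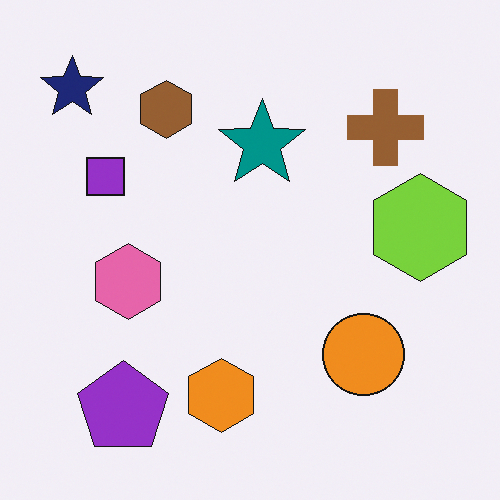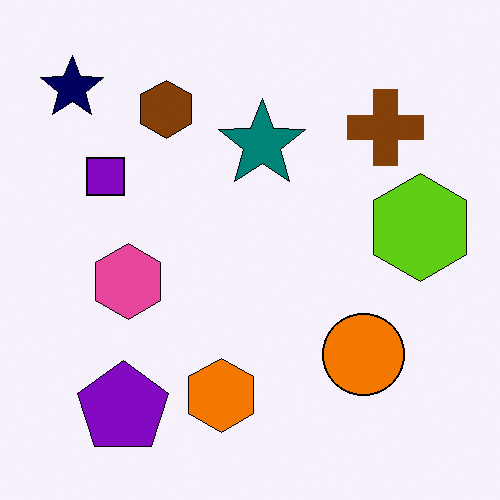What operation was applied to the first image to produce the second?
This is the original image given slightly increased contrast.

Tones are pushed away from mid-grey across the whole image — a global contrast change.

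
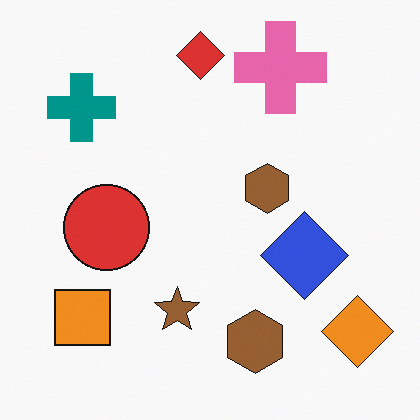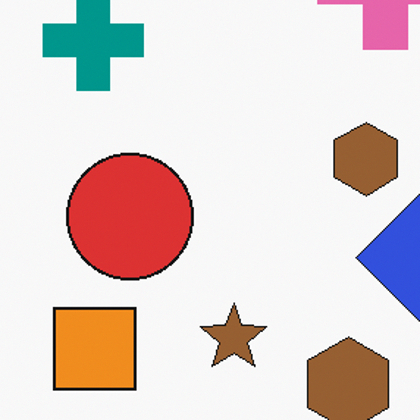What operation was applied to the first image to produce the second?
This is the original image cropped slightly and scaled back up.

The visible shapes are larger and the field of view is narrower; shapes near the original edges may be partly or wholly outside the frame — a crop-and-rescale.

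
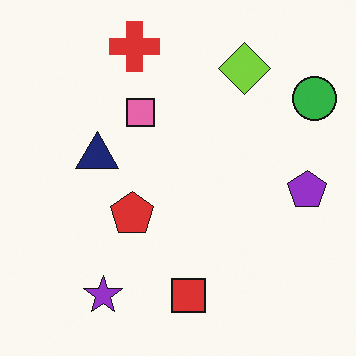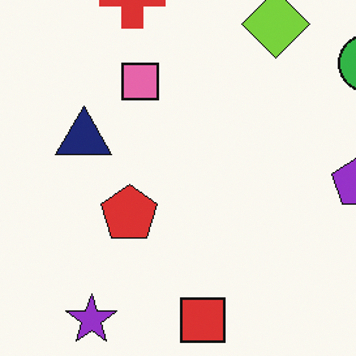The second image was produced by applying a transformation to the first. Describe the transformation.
It was cropped to a modestly smaller region and rescaled.

The visible shapes are larger and the field of view is narrower; shapes near the original edges may be partly or wholly outside the frame — a crop-and-rescale.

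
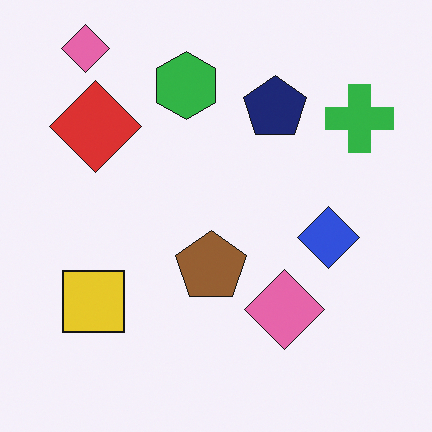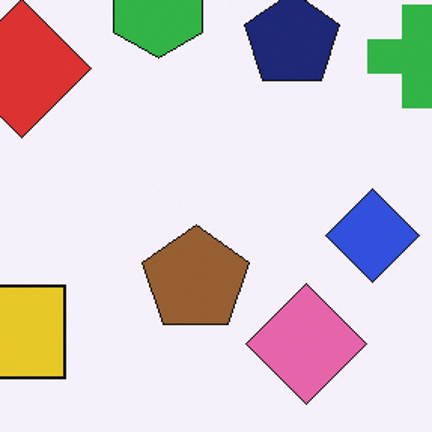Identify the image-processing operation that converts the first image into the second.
The image was cropped to a modestly smaller region and rescaled.

The visible shapes are larger and the field of view is narrower; shapes near the original edges may be partly or wholly outside the frame — a crop-and-rescale.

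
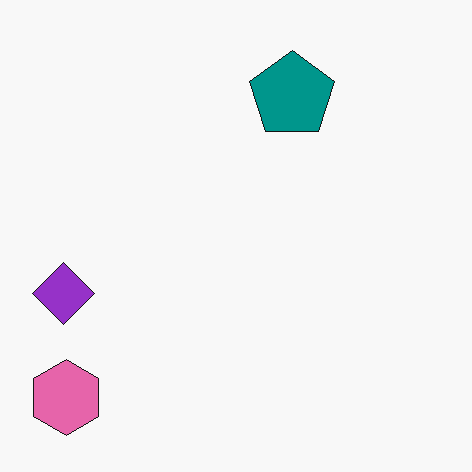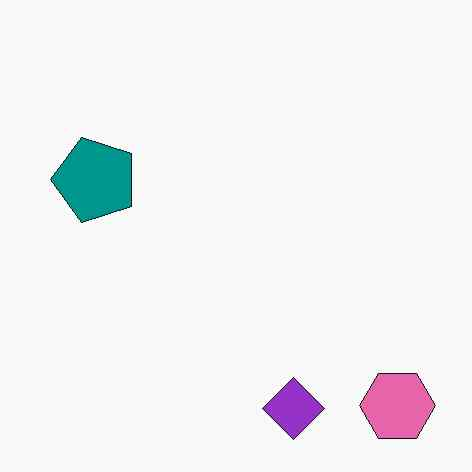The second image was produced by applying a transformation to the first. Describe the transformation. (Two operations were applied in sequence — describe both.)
The image was rotated 90° counter-clockwise, then given moderate JPEG compression.

The pink hexagon sits in the bottom-left of the first image and the bottom-right of the second — consistent with a whole-image 90° counter-clockwise rotation. Blocky 8×8 compression artifacts appear around shape edges and the flat background shows ringing — characteristic JPEG degradation.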